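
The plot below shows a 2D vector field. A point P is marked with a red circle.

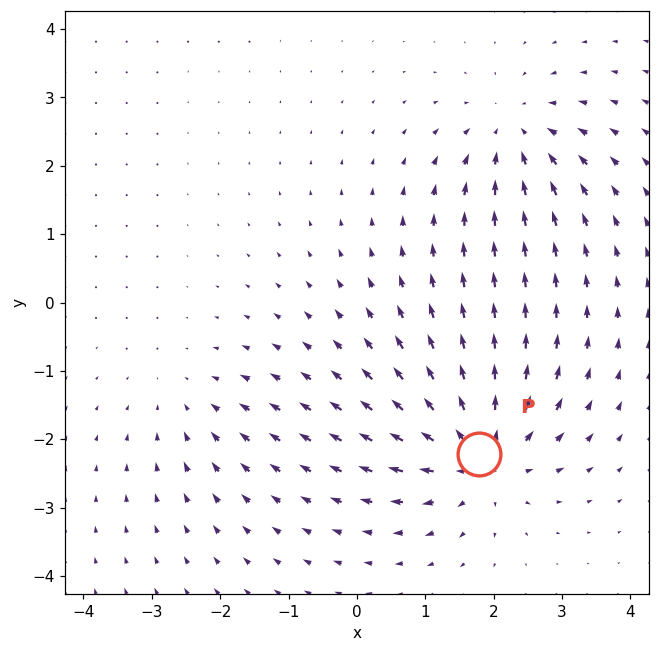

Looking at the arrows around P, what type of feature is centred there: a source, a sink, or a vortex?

At P (1.8, -2.2) the arrows spread outward. Divergence about +6, curl ≈0 — positive divergence with near-zero curl is a source.

source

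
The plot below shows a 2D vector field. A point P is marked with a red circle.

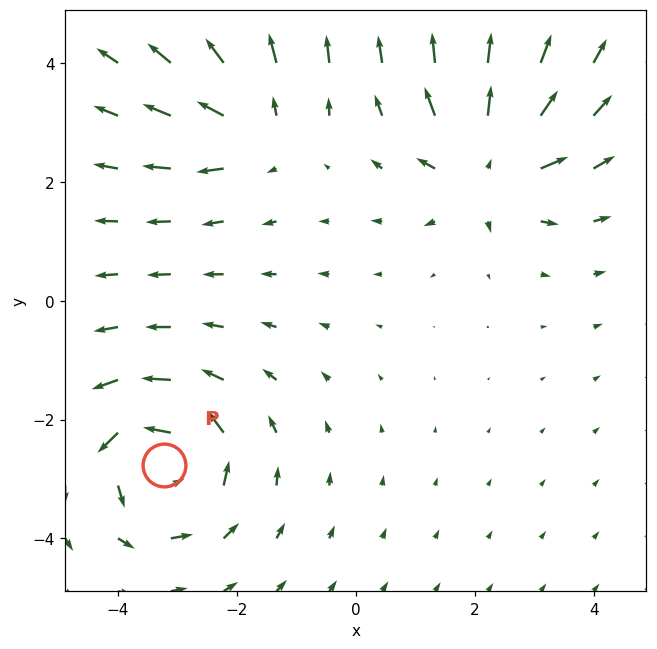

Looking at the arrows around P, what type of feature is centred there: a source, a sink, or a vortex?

vortex

At P (-3.2, -2.8) the arrows circulate counterclockwise. Divergence ≈0, curl about +5 — near-zero divergence with nonzero curl is a vortex.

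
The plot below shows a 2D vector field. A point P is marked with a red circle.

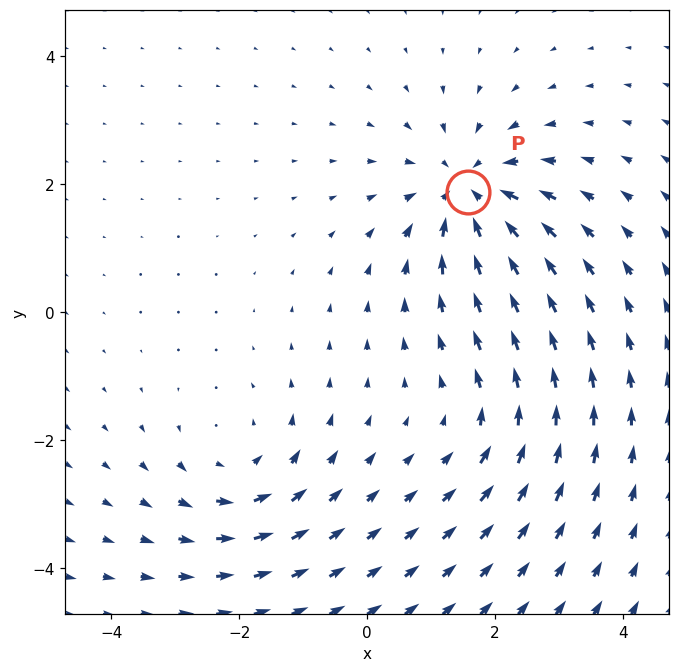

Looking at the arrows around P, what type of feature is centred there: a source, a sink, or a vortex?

At P (1.6, 1.9) the arrows converge inward. Divergence about -5, curl ≈0 — negative divergence with near-zero curl is a sink.

sink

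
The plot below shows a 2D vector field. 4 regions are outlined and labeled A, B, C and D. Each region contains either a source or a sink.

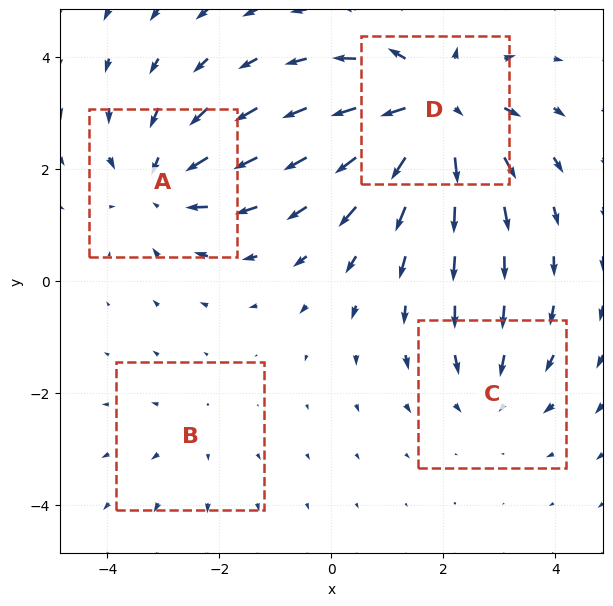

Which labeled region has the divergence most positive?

D

Divergence at each region's feature centre — A: about -4, B: about +2, C: about -3, D: about +7. Region D is most positive.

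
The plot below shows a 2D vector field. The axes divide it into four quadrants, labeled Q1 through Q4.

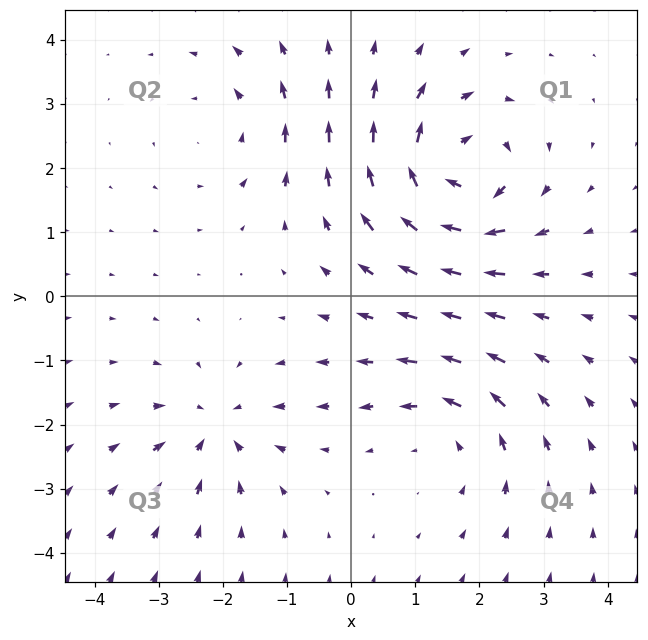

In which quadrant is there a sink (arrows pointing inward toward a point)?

The sink sits at approximately (-2.1, -2.1), which lies in quadrant Q3. The divergence there is about -4, negative as expected for a sink.

Q3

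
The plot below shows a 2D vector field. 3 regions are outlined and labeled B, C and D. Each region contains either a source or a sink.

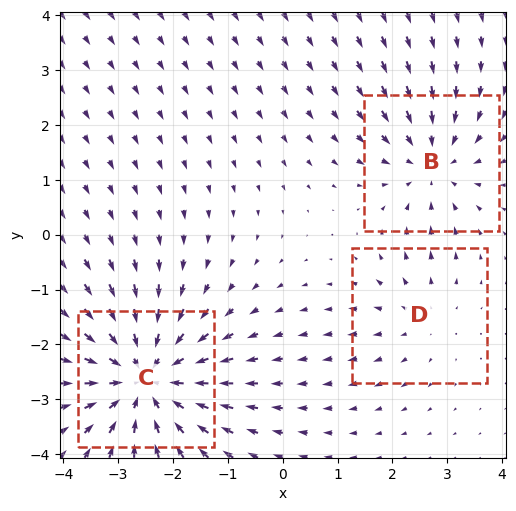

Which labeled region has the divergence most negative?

C

Divergence at each region's feature centre — B: about -3, C: about -5, D: about +2. Region C is most negative.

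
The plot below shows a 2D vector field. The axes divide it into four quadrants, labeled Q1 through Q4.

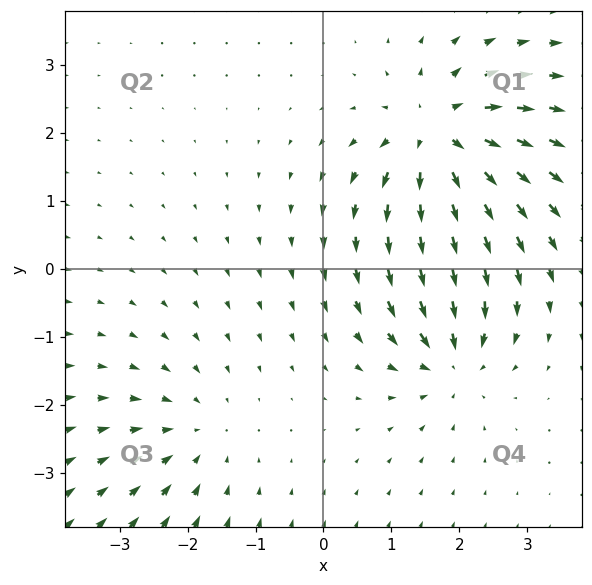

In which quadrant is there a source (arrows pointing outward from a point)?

The source sits at approximately (1.7, 2.0), which lies in quadrant Q1. The divergence there is about +6, positive as expected for a source.

Q1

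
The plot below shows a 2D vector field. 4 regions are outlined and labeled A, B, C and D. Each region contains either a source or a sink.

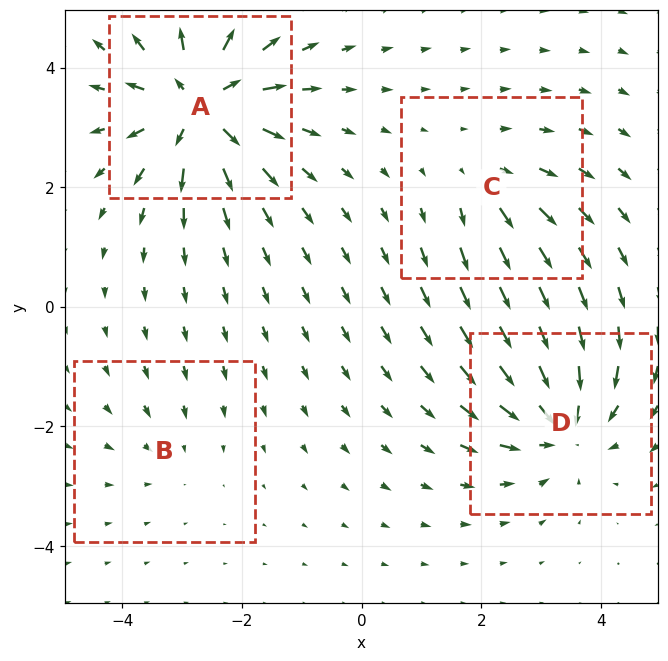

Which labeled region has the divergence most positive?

Divergence at each region's feature centre — A: about +8, B: about -2, C: about +4, D: about -6. Region A is most positive.

A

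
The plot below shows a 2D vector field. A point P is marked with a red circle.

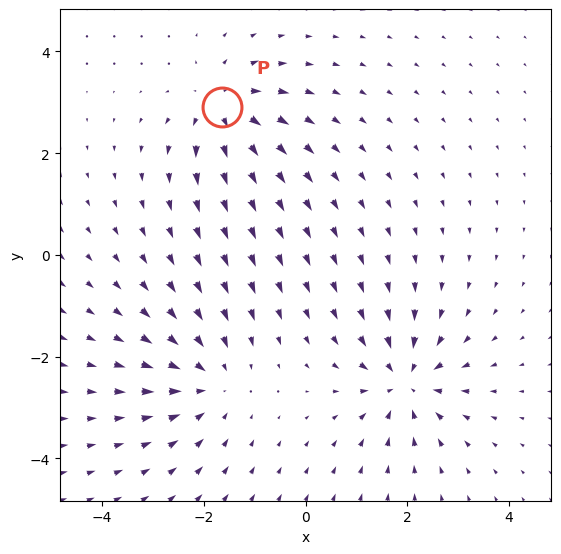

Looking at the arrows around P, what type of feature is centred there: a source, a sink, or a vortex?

source

At P (-1.6, 2.9) the arrows spread outward. Divergence about +5, curl ≈0 — positive divergence with near-zero curl is a source.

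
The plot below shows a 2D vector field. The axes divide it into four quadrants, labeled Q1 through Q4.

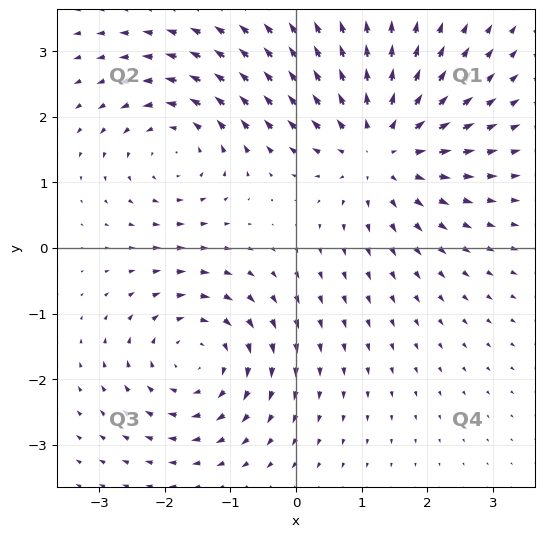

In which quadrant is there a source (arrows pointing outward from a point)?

The source sits at approximately (1.3, 1.5), which lies in quadrant Q1. The divergence there is about +4, positive as expected for a source.

Q1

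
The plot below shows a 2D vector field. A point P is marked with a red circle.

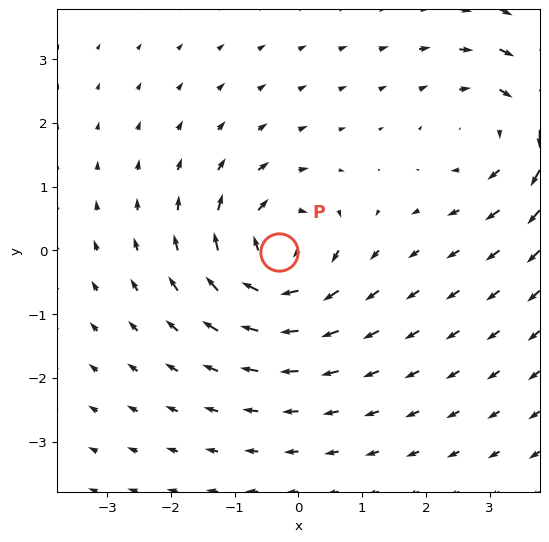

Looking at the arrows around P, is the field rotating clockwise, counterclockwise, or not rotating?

Near P at (-0.3, -0.0) the arrows circulate clockwise. The curl (z-component) there is about -7; negative curl means clockwise rotation.

clockwise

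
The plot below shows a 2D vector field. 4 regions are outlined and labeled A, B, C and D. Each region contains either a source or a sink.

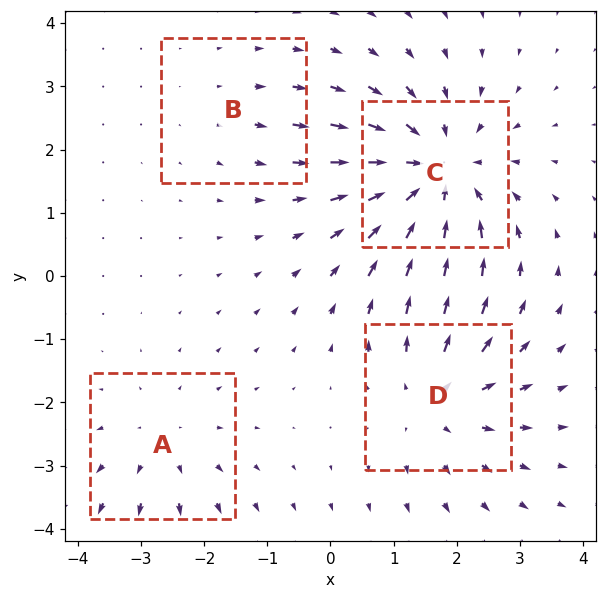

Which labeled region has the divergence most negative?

Divergence at each region's feature centre — A: about +3, B: about +2, C: about -6, D: about +4. Region C is most negative.

C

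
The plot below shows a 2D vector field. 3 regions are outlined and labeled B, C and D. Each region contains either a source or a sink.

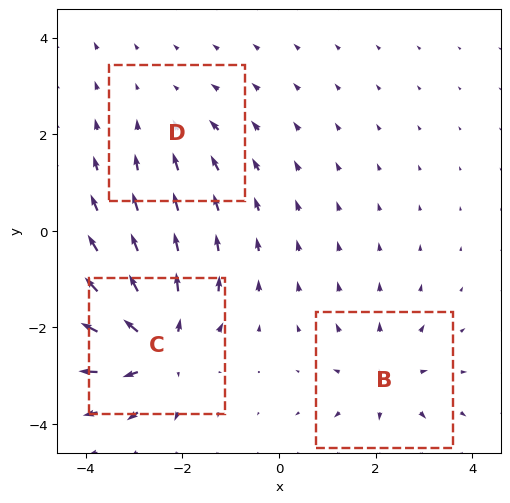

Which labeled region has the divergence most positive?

Divergence at each region's feature centre — B: about +3, C: about +5, D: about -2. Region C is most positive.

C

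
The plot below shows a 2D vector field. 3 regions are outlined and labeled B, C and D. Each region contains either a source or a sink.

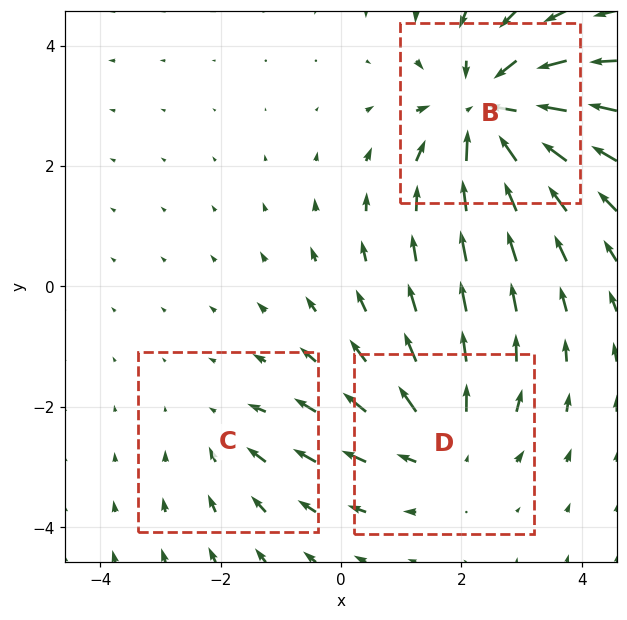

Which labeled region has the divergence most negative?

Divergence at each region's feature centre — B: about -5, C: about -2, D: about +3. Region B is most negative.

B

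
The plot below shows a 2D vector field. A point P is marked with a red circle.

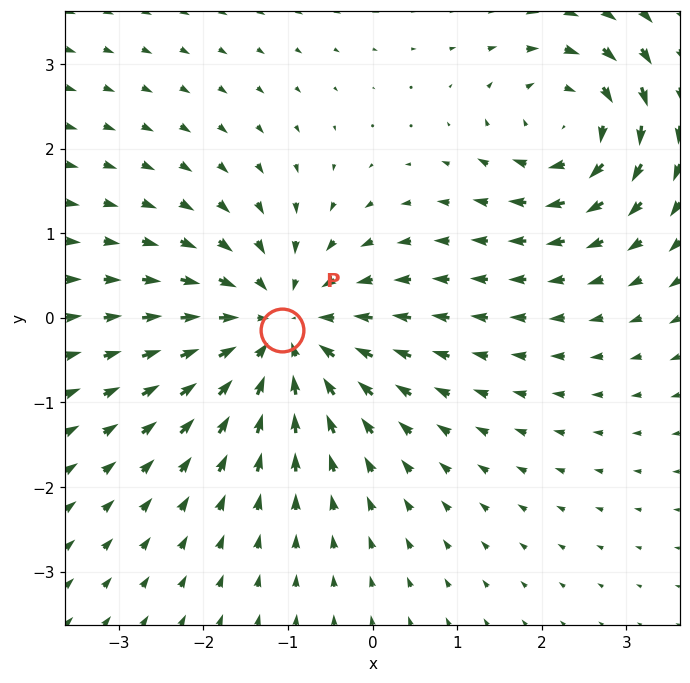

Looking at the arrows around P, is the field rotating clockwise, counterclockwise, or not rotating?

not rotating

Near P at (-1.1, -0.1) the arrows show no circulation. The curl there is ≈0.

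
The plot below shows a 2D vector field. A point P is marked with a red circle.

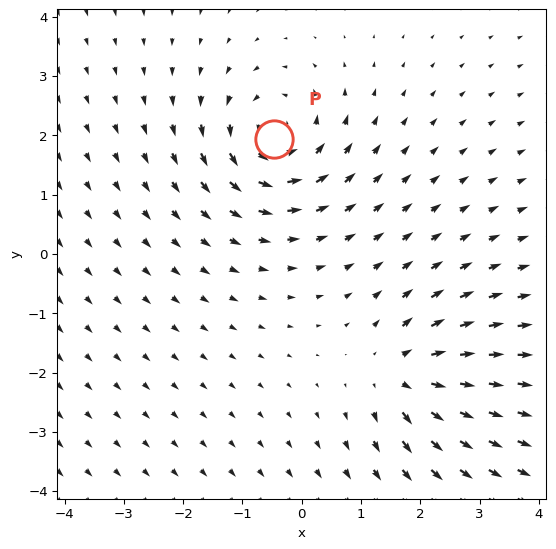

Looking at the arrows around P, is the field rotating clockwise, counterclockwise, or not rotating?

Near P at (-0.5, 1.9) the arrows circulate counterclockwise. The curl (z-component) there is about +4; positive curl means counterclockwise rotation.

counterclockwise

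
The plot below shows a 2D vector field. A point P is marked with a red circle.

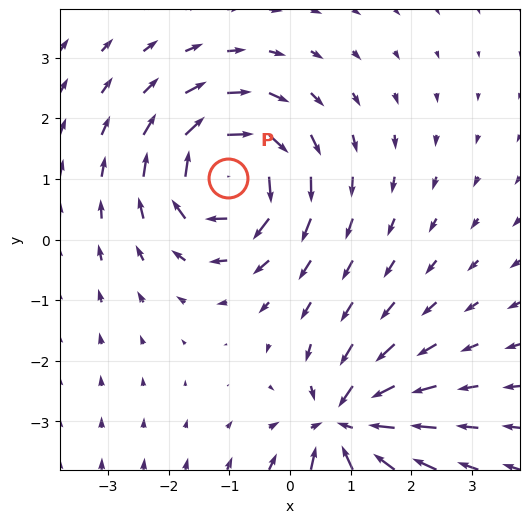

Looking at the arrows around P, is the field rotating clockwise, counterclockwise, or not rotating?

Near P at (-1.0, 1.0) the arrows circulate clockwise. The curl (z-component) there is about -6; negative curl means clockwise rotation.

clockwise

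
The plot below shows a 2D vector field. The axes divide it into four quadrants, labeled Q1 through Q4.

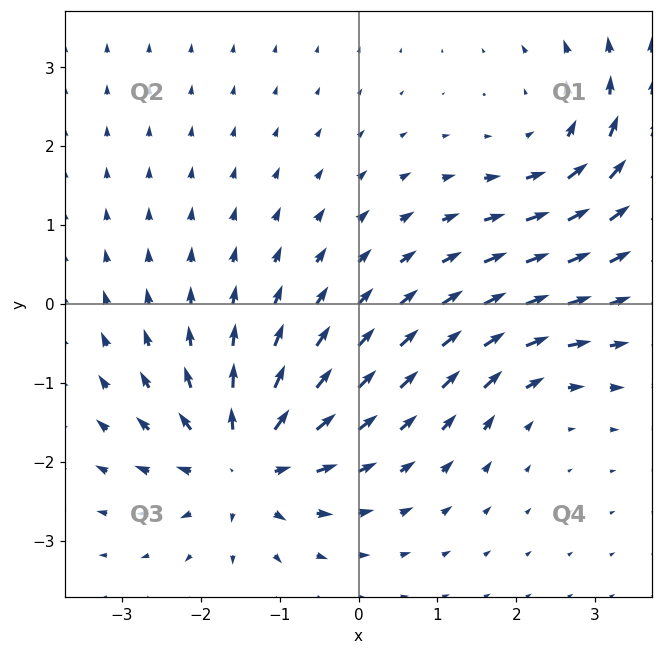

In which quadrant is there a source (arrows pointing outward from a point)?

The source sits at approximately (-1.4, -2.0), which lies in quadrant Q3. The divergence there is about +7, positive as expected for a source.

Q3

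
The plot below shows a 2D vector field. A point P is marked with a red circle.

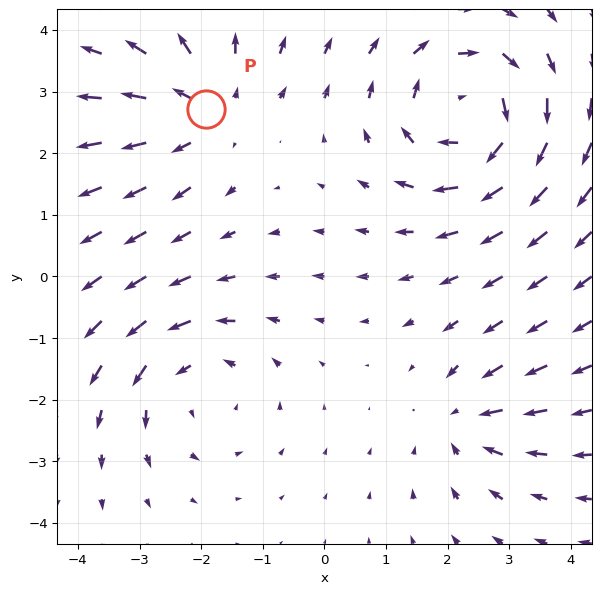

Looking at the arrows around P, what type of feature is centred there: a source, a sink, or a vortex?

At P (-1.9, 2.7) the arrows spread outward. Divergence about +3, curl ≈0 — positive divergence with near-zero curl is a source.

source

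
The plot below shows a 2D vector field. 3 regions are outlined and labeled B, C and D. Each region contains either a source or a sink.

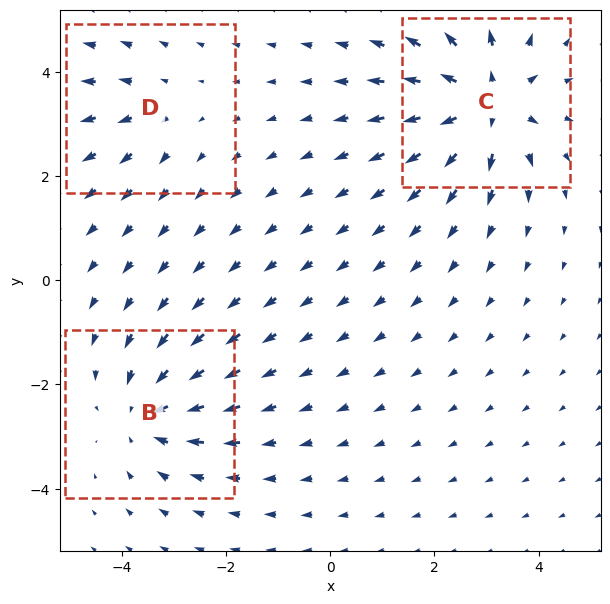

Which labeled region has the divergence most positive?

Divergence at each region's feature centre — B: about -3, C: about +5, D: about +2. Region C is most positive.

C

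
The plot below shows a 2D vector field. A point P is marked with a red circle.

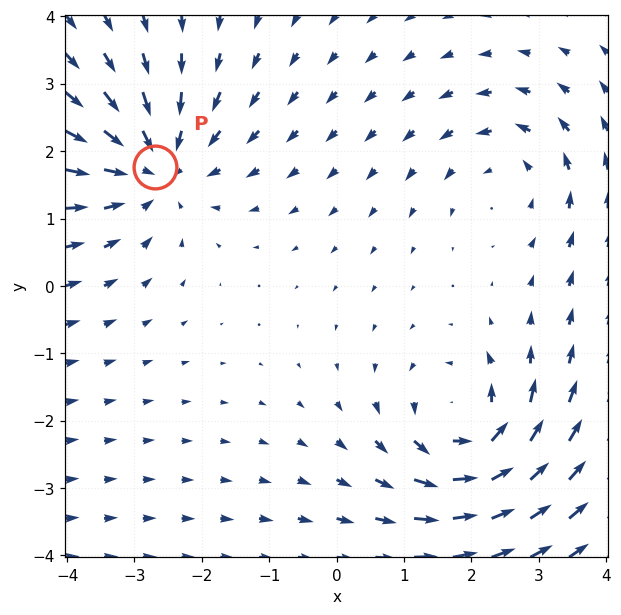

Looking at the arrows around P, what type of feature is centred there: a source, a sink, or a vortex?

At P (-2.7, 1.8) the arrows converge inward. Divergence about -4, curl ≈0 — negative divergence with near-zero curl is a sink.

sink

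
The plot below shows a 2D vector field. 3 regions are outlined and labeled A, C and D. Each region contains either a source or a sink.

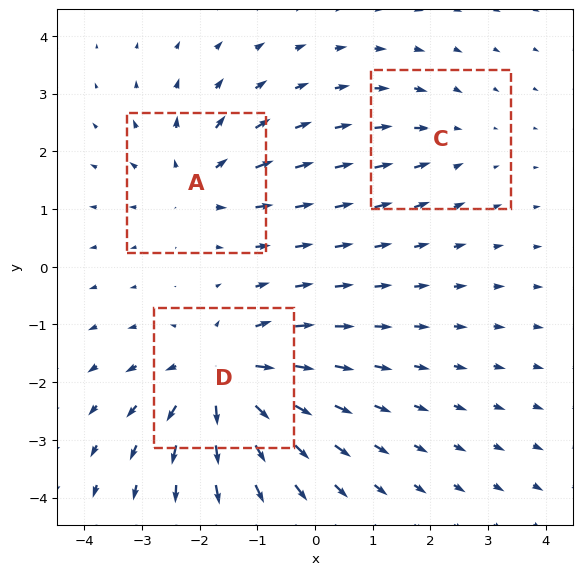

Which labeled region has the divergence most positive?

D

Divergence at each region's feature centre — A: about +3, C: about -2, D: about +5. Region D is most positive.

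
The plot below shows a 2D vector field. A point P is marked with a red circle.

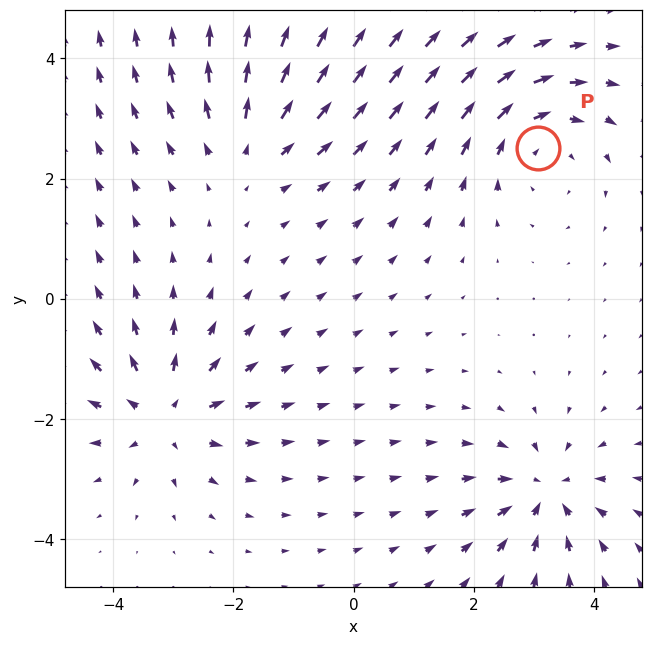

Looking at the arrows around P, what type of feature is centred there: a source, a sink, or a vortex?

At P (3.1, 2.5) the arrows circulate clockwise. Divergence ≈0, curl about -4 — near-zero divergence with nonzero curl is a vortex.

vortex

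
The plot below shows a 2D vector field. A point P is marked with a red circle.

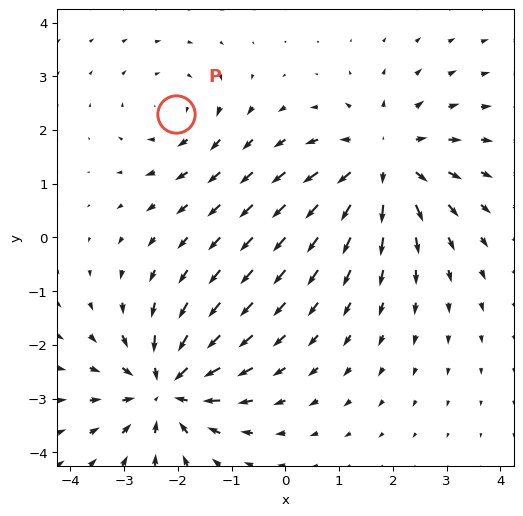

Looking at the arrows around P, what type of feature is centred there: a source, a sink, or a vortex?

vortex

At P (-2.0, 2.3) the arrows circulate clockwise. Divergence ≈0, curl about -3 — near-zero divergence with nonzero curl is a vortex.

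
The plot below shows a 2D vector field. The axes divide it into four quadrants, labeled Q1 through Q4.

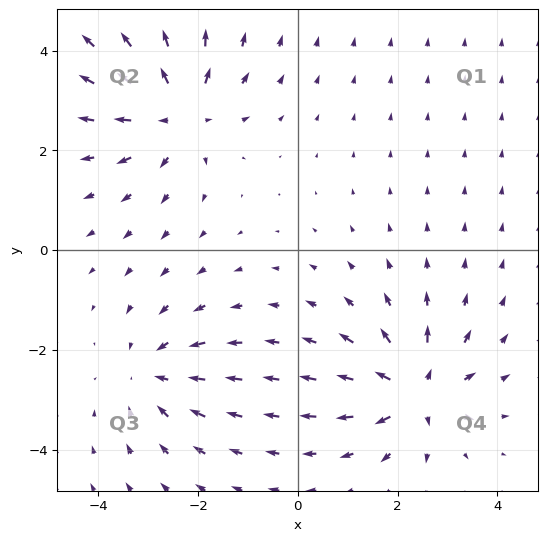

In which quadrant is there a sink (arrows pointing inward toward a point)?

Q3

The sink sits at approximately (-2.9, -2.5), which lies in quadrant Q3. The divergence there is about -4, negative as expected for a sink.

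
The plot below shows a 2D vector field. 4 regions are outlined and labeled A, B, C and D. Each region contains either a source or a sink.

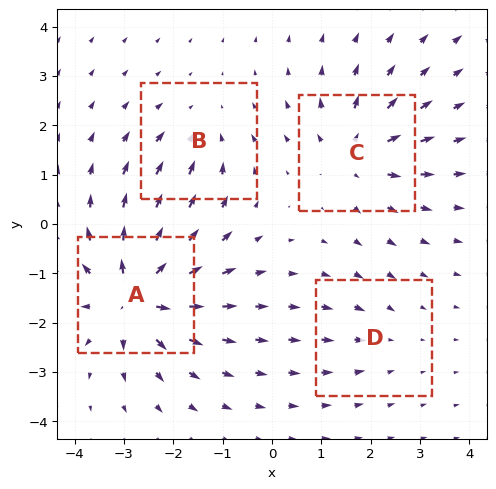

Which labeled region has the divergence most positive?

Divergence at each region's feature centre — A: about +8, B: about -3, C: about +5, D: about -2. Region A is most positive.

A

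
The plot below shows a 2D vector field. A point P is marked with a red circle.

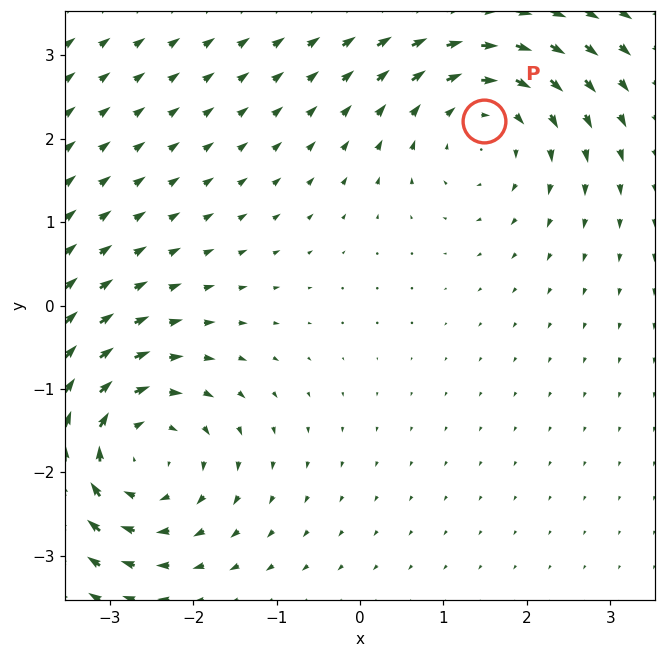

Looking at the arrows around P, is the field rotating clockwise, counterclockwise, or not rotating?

clockwise

Near P at (1.5, 2.2) the arrows circulate clockwise. The curl (z-component) there is about -4; negative curl means clockwise rotation.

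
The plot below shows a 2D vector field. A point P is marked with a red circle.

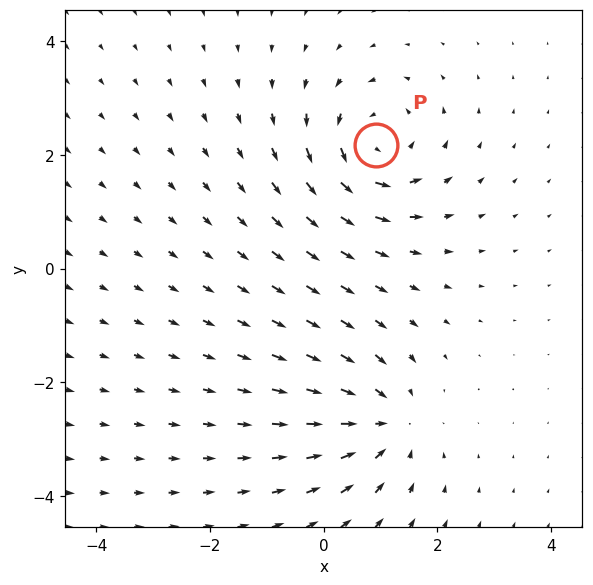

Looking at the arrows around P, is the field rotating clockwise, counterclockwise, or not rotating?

Near P at (0.9, 2.2) the arrows circulate counterclockwise. The curl (z-component) there is about +4; positive curl means counterclockwise rotation.

counterclockwise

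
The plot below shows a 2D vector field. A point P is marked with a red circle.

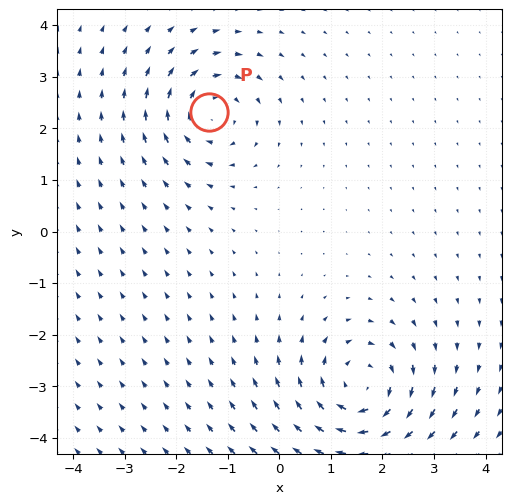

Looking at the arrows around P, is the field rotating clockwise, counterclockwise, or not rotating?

clockwise

Near P at (-1.4, 2.3) the arrows circulate clockwise. The curl (z-component) there is about -4; negative curl means clockwise rotation.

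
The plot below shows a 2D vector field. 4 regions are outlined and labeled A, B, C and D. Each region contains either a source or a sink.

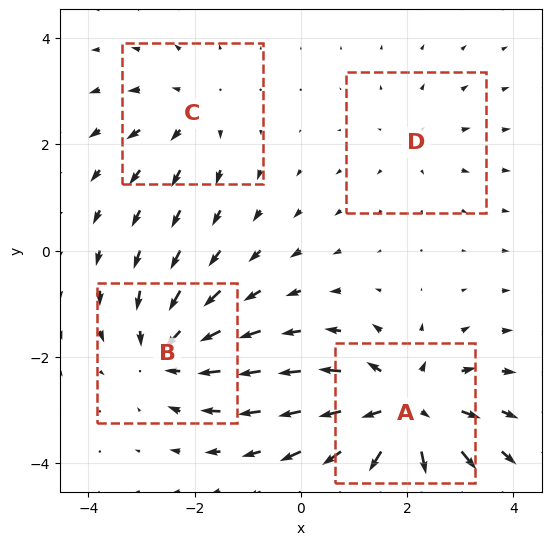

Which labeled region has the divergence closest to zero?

D

Divergence at each region's feature centre — A: about +6, B: about -4, C: about +3, D: about +2. Region D is closest to zero.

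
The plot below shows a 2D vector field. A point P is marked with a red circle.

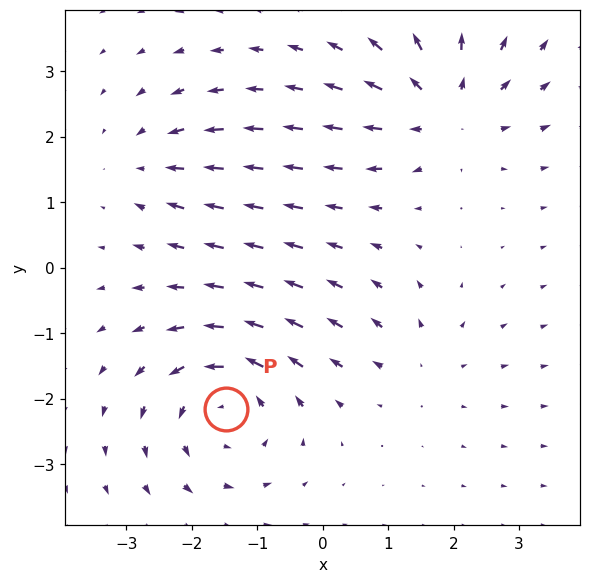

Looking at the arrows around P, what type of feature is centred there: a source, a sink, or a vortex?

At P (-1.5, -2.2) the arrows circulate counterclockwise. Divergence ≈0, curl about +5 — near-zero divergence with nonzero curl is a vortex.

vortex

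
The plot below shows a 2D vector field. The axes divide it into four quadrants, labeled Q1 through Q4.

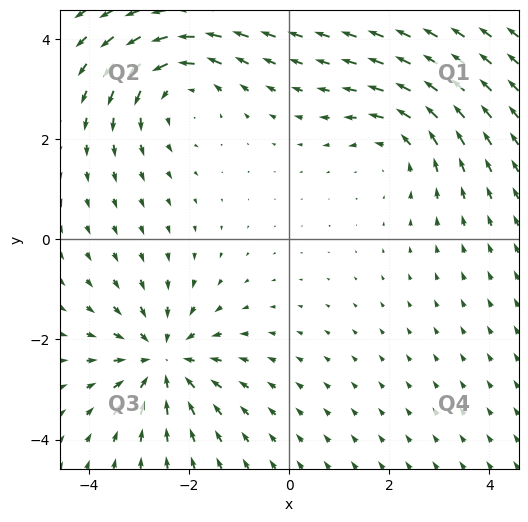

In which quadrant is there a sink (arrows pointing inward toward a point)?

The sink sits at approximately (-2.5, -2.4), which lies in quadrant Q3. The divergence there is about -4, negative as expected for a sink.

Q3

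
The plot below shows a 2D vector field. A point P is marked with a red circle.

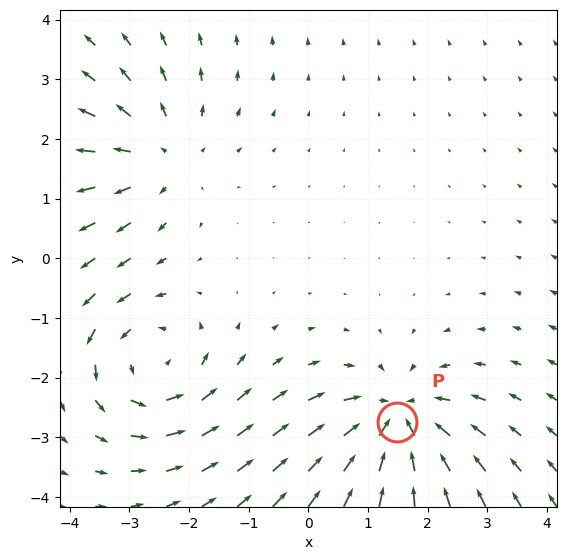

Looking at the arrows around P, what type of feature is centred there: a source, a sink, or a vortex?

sink

At P (1.5, -2.7) the arrows converge inward. Divergence about -5, curl ≈0 — negative divergence with near-zero curl is a sink.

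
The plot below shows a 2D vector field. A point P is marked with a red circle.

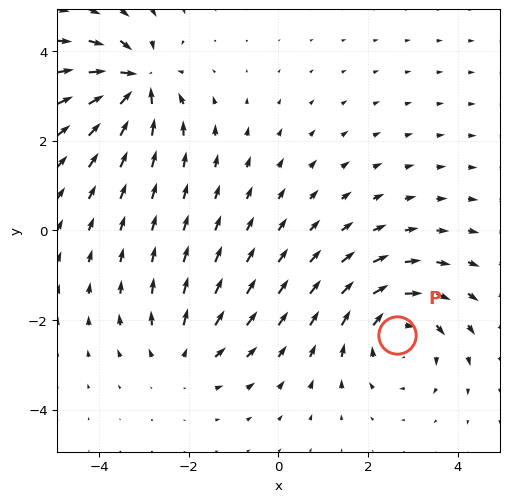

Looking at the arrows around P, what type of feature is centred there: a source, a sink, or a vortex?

vortex

At P (2.6, -2.3) the arrows circulate clockwise. Divergence ≈0, curl about -4 — near-zero divergence with nonzero curl is a vortex.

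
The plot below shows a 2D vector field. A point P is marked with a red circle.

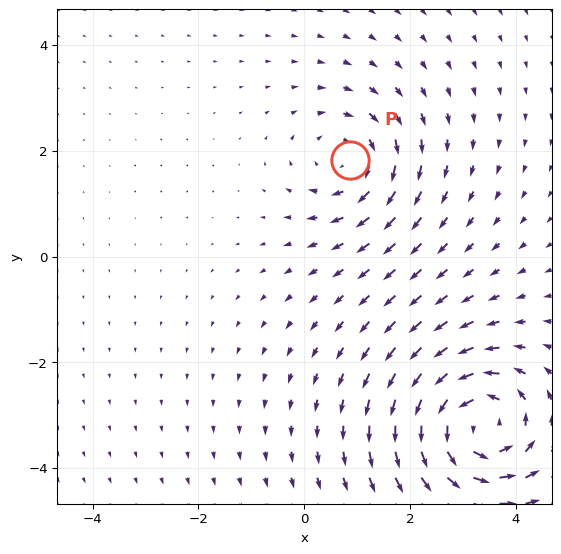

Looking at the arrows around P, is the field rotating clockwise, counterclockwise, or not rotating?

Near P at (0.9, 1.8) the arrows circulate clockwise. The curl (z-component) there is about -3; negative curl means clockwise rotation.

clockwise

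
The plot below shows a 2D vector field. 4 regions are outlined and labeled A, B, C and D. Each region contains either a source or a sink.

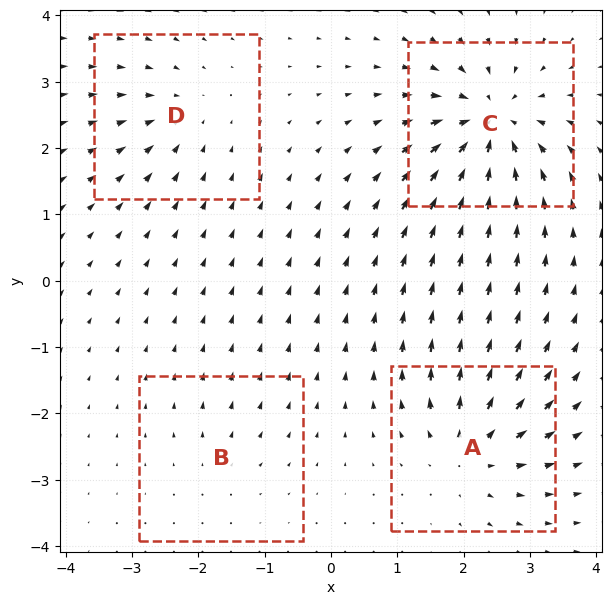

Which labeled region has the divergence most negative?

C

Divergence at each region's feature centre — A: about +7, B: about +2, C: about -9, D: about -4. Region C is most negative.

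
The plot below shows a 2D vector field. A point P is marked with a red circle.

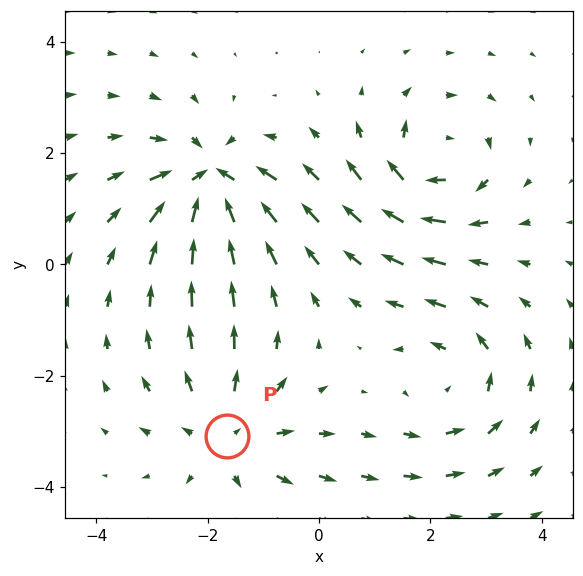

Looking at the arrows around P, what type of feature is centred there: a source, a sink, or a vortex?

source

At P (-1.7, -3.1) the arrows spread outward. Divergence about +3, curl ≈0 — positive divergence with near-zero curl is a source.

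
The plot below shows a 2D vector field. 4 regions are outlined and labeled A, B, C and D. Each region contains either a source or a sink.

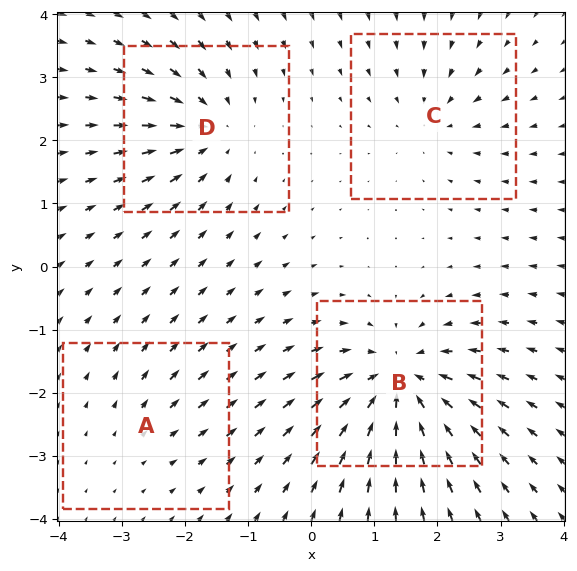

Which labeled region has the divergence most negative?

B

Divergence at each region's feature centre — A: about +2, B: about -8, C: about -4, D: about -5. Region B is most negative.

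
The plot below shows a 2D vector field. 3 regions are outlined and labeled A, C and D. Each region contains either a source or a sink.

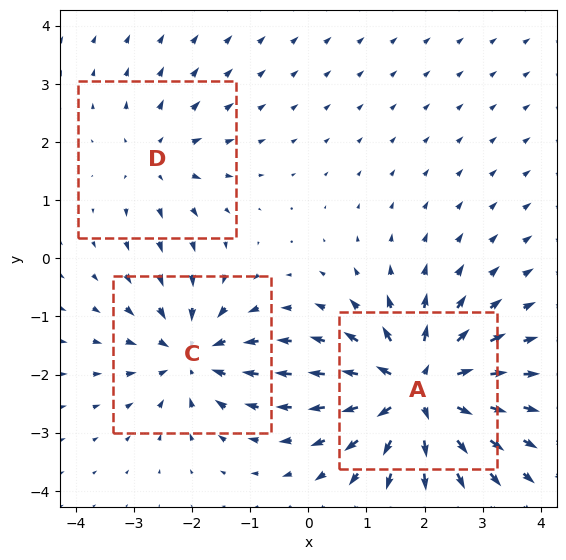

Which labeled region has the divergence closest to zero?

Divergence at each region's feature centre — A: about +6, C: about -4, D: about +2. Region D is closest to zero.

D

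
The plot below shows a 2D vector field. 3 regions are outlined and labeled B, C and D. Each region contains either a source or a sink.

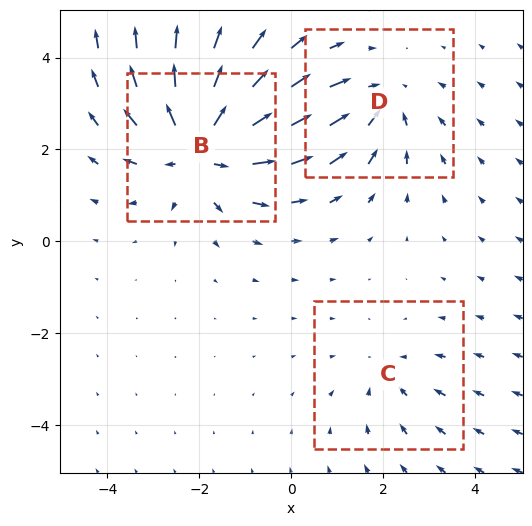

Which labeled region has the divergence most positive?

B

Divergence at each region's feature centre — B: about +5, C: about -2, D: about -3. Region B is most positive.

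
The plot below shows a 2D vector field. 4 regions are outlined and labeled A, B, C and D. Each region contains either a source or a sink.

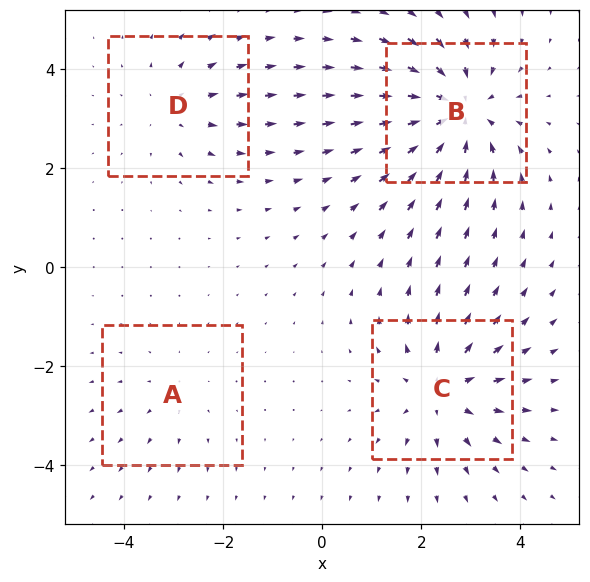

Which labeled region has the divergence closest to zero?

A

Divergence at each region's feature centre — A: about +2, B: about -6, C: about +5, D: about +3. Region A is closest to zero.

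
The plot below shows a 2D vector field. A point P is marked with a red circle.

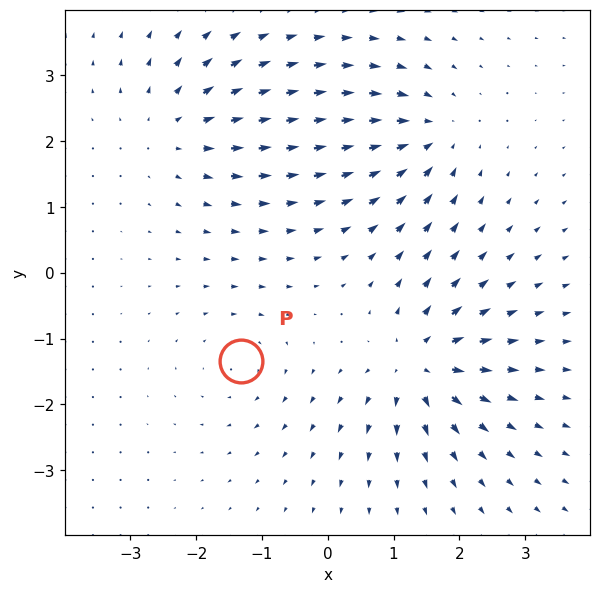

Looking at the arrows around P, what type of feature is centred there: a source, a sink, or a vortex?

At P (-1.3, -1.3) the arrows circulate clockwise. Divergence ≈0, curl about -2 — near-zero divergence with nonzero curl is a vortex.

vortex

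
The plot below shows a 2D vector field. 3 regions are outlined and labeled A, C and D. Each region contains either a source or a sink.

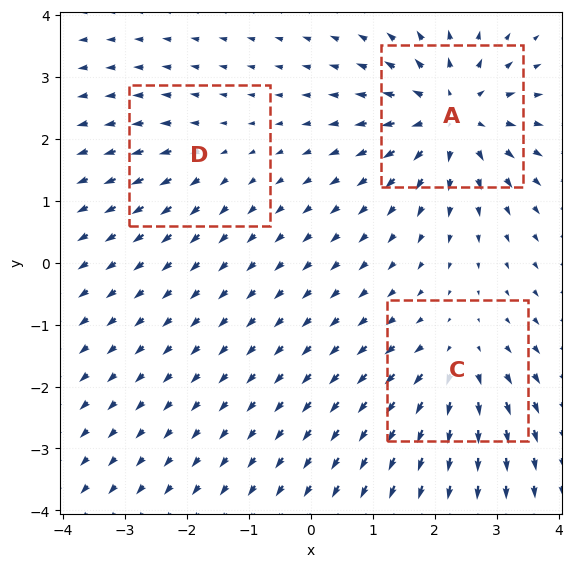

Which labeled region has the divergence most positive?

A

Divergence at each region's feature centre — A: about +6, C: about +4, D: about +2. Region A is most positive.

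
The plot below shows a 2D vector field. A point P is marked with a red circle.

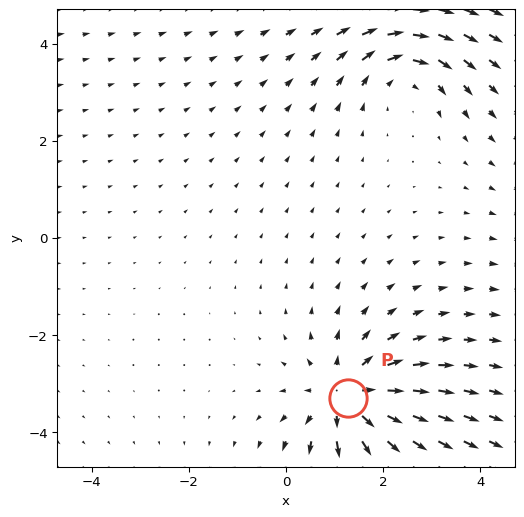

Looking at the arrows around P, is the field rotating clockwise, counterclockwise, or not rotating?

not rotating

Near P at (1.3, -3.3) the arrows show no circulation. The curl there is ≈0.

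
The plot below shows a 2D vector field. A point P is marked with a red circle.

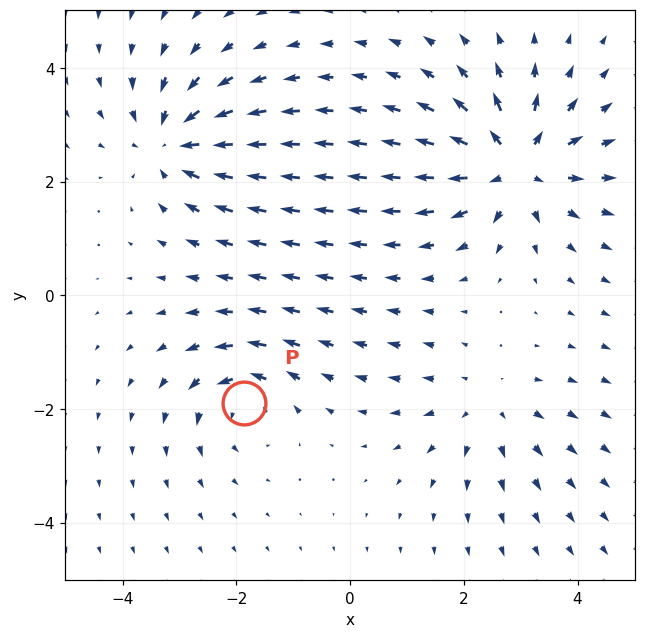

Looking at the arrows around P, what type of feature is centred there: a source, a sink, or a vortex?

At P (-1.9, -1.9) the arrows circulate counterclockwise. Divergence ≈0, curl about +4 — near-zero divergence with nonzero curl is a vortex.

vortex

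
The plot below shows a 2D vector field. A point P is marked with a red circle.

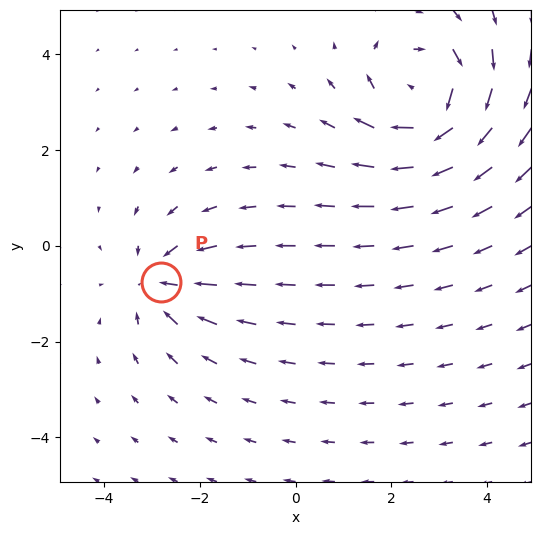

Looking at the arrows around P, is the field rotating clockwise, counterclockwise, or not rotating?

not rotating

Near P at (-2.8, -0.8) the arrows show no circulation. The curl there is ≈0.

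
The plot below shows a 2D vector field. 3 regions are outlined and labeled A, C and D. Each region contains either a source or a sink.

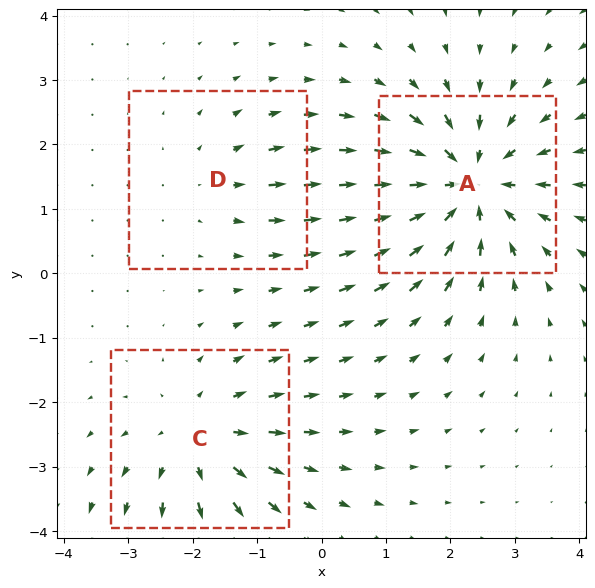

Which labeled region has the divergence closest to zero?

Divergence at each region's feature centre — A: about -5, C: about +3, D: about +2. Region D is closest to zero.

D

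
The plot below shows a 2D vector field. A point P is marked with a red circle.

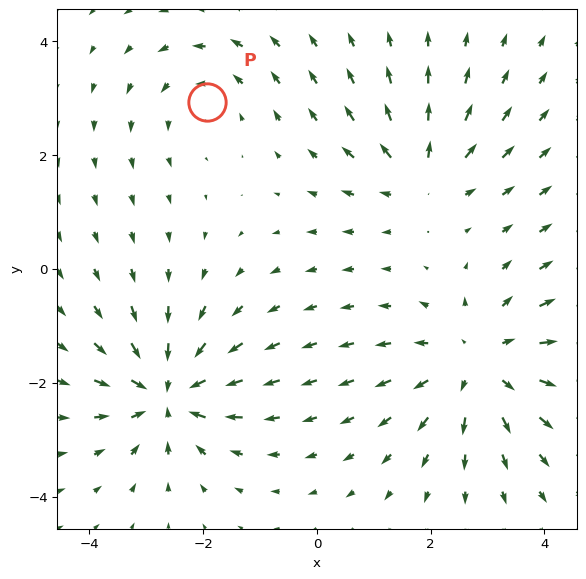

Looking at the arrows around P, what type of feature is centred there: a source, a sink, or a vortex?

At P (-1.9, 2.9) the arrows circulate counterclockwise. Divergence ≈0, curl about +2 — near-zero divergence with nonzero curl is a vortex.

vortex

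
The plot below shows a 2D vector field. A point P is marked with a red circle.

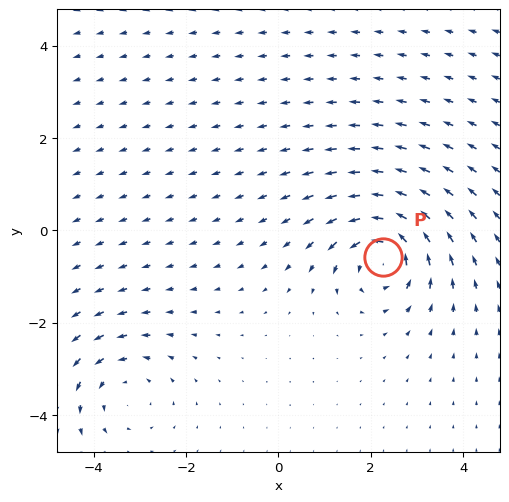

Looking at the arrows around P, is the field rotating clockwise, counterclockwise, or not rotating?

Near P at (2.3, -0.6) the arrows circulate counterclockwise. The curl (z-component) there is about +6; positive curl means counterclockwise rotation.

counterclockwise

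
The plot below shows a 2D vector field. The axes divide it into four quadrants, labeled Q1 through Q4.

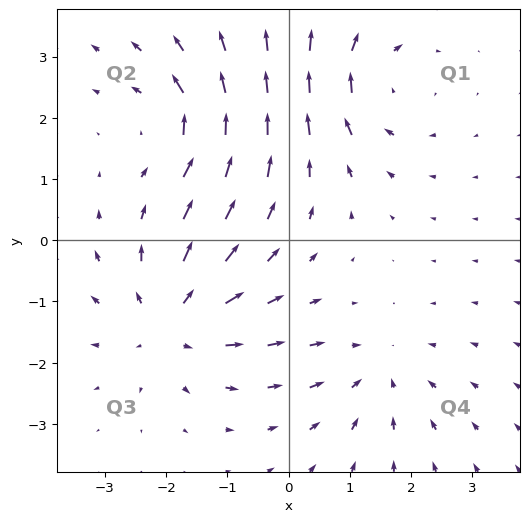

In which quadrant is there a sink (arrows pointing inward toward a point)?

Q4

The sink sits at approximately (1.4, -2.1), which lies in quadrant Q4. The divergence there is about -3, negative as expected for a sink.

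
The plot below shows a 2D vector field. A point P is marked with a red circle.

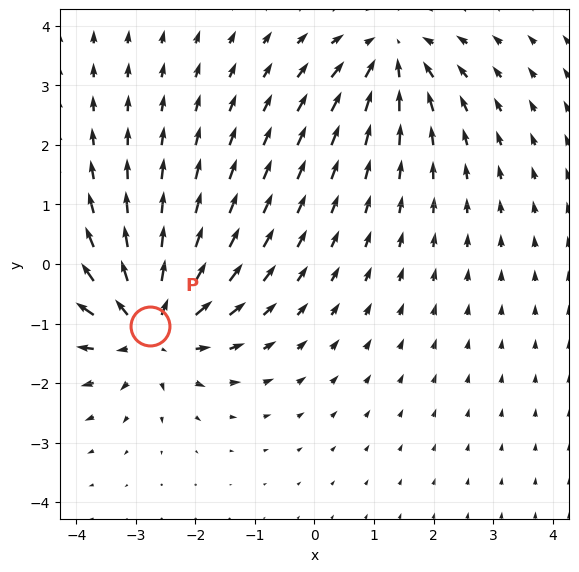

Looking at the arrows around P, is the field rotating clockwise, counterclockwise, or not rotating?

not rotating

Near P at (-2.8, -1.0) the arrows show no circulation. The curl there is ≈0.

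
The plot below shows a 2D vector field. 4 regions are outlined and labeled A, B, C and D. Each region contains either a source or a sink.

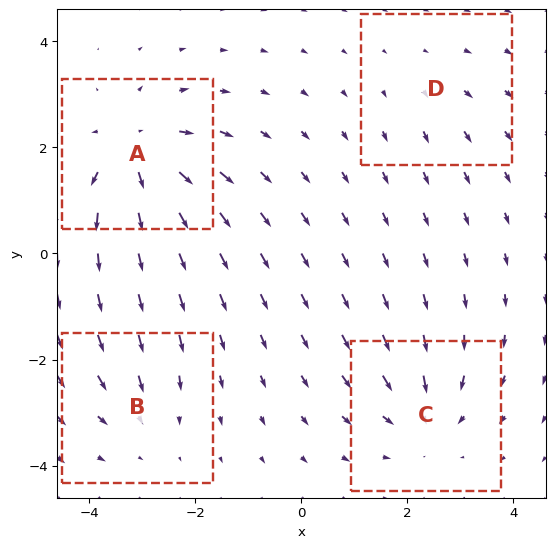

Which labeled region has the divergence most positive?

A

Divergence at each region's feature centre — A: about +6, B: about -3, C: about -5, D: about +2. Region A is most positive.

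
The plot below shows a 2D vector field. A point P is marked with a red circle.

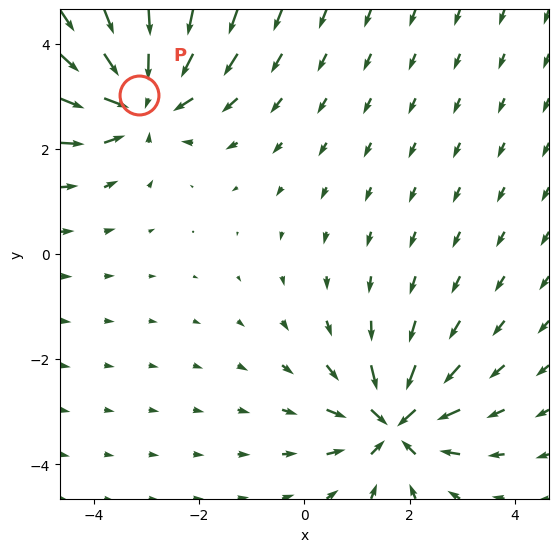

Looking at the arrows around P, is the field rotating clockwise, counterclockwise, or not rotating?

not rotating

Near P at (-3.1, 3.0) the arrows show no circulation. The curl there is ≈0.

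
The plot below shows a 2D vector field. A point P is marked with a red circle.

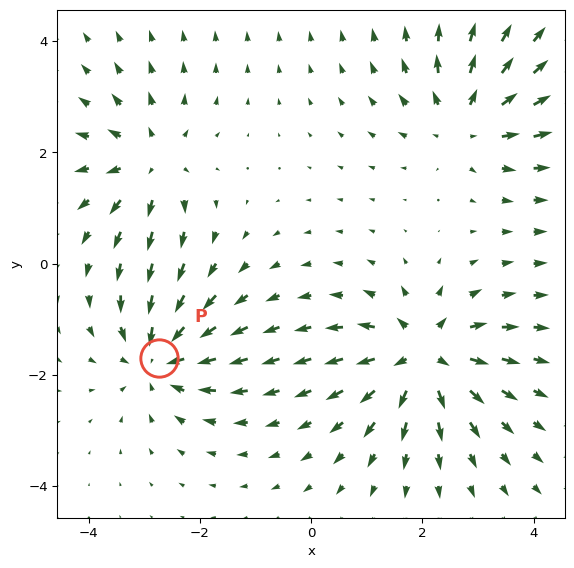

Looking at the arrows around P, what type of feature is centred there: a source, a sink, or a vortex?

sink

At P (-2.7, -1.7) the arrows converge inward. Divergence about -5, curl ≈0 — negative divergence with near-zero curl is a sink.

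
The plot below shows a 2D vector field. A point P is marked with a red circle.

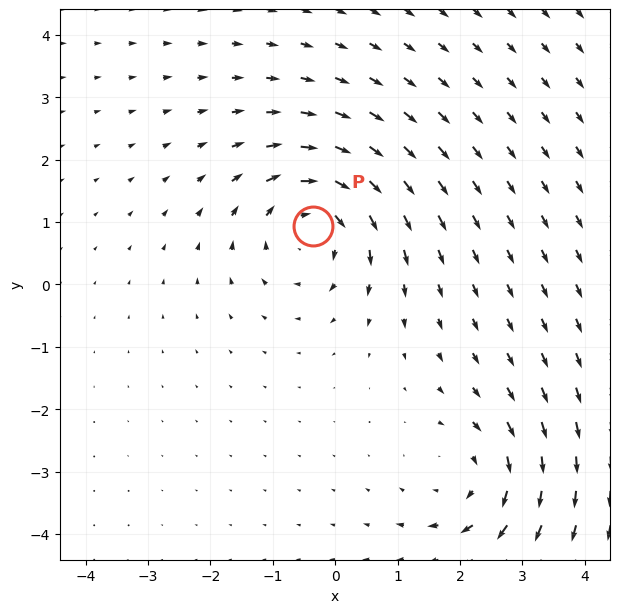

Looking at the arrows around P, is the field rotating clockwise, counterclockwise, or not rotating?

Near P at (-0.4, 0.9) the arrows circulate clockwise. The curl (z-component) there is about -5; negative curl means clockwise rotation.

clockwise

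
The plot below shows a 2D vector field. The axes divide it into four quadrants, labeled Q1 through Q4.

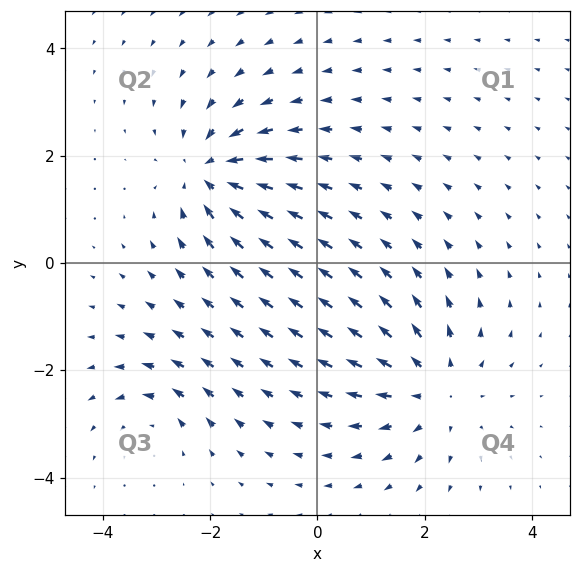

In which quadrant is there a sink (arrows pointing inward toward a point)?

Q2

The sink sits at approximately (-2.0, 1.7), which lies in quadrant Q2. The divergence there is about -5, negative as expected for a sink.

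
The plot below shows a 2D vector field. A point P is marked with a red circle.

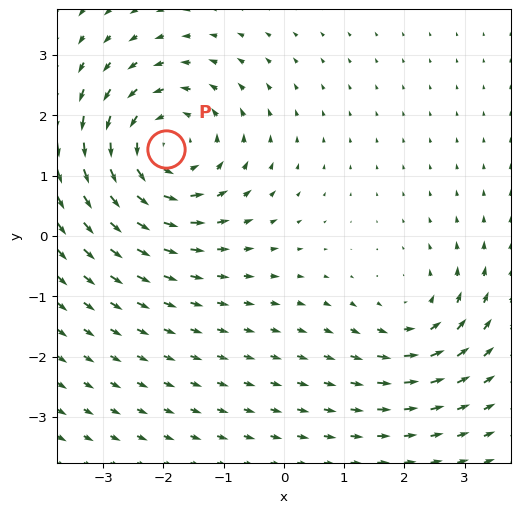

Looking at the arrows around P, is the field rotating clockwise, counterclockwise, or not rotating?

counterclockwise

Near P at (-1.9, 1.4) the arrows circulate counterclockwise. The curl (z-component) there is about +4; positive curl means counterclockwise rotation.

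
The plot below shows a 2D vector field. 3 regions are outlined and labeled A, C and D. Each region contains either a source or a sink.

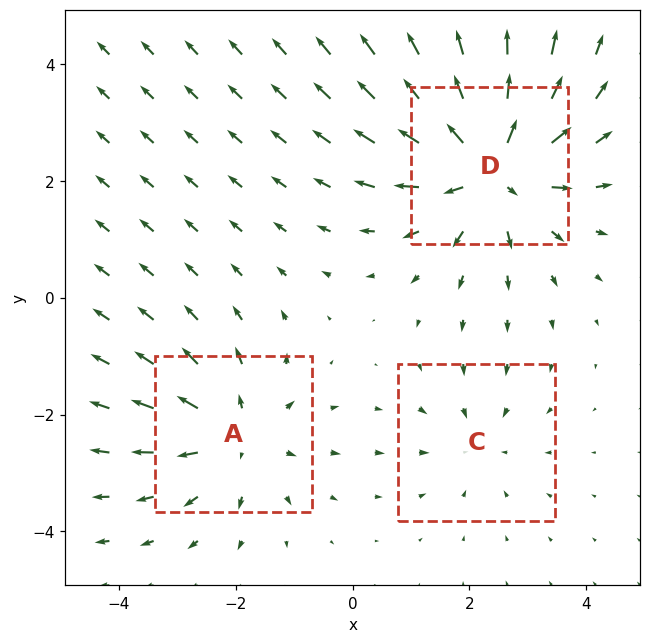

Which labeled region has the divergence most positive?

D

Divergence at each region's feature centre — A: about +3, C: about -2, D: about +5. Region D is most positive.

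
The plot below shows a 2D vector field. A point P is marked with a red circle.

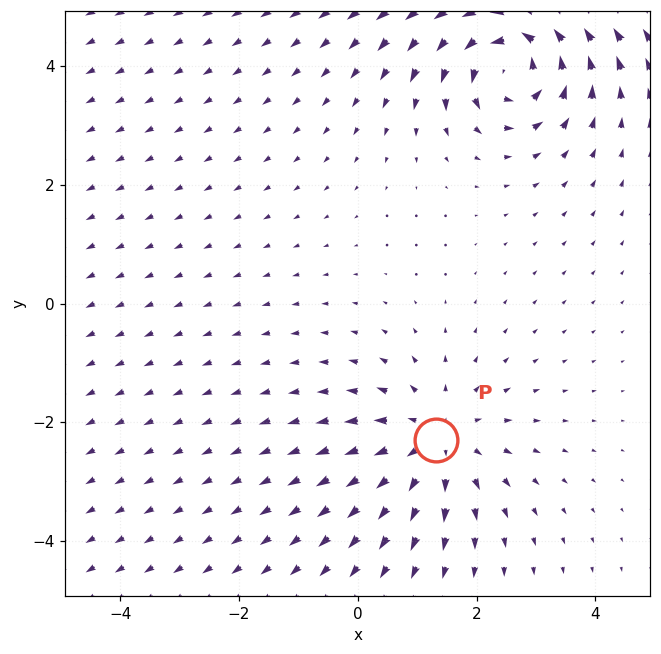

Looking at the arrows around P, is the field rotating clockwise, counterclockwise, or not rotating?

Near P at (1.3, -2.3) the arrows show no circulation. The curl there is ≈0.

not rotating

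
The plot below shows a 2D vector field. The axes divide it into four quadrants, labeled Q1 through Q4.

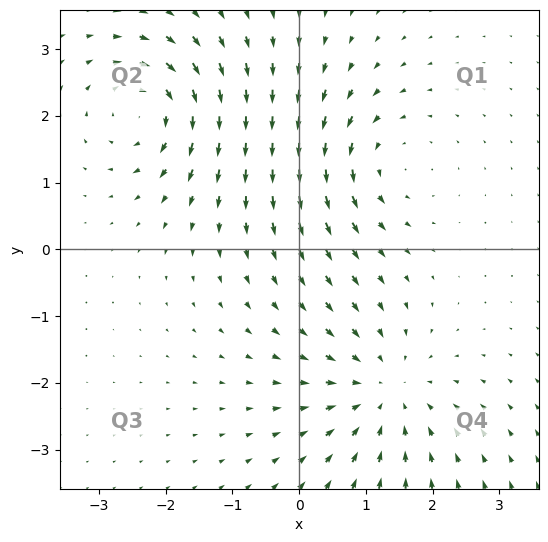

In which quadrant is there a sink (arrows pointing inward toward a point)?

The sink sits at approximately (1.3, -2.1), which lies in quadrant Q4. The divergence there is about -4, negative as expected for a sink.

Q4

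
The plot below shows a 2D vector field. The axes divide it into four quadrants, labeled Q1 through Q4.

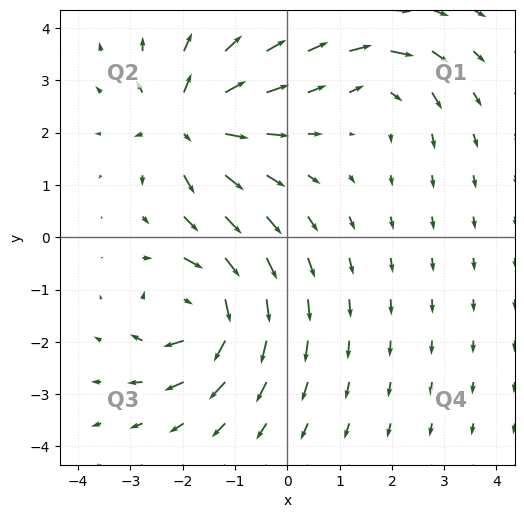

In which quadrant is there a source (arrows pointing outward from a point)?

The source sits at approximately (-1.9, 2.2), which lies in quadrant Q2. The divergence there is about +6, positive as expected for a source.

Q2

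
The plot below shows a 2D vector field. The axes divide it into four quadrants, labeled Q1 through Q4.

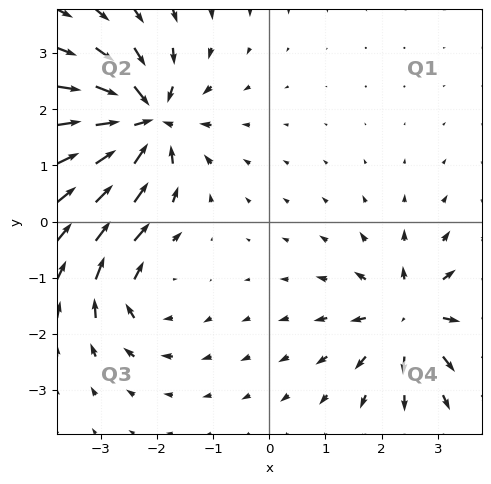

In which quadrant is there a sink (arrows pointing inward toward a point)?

Q2

The sink sits at approximately (-2.2, 1.8), which lies in quadrant Q2. The divergence there is about -7, negative as expected for a sink.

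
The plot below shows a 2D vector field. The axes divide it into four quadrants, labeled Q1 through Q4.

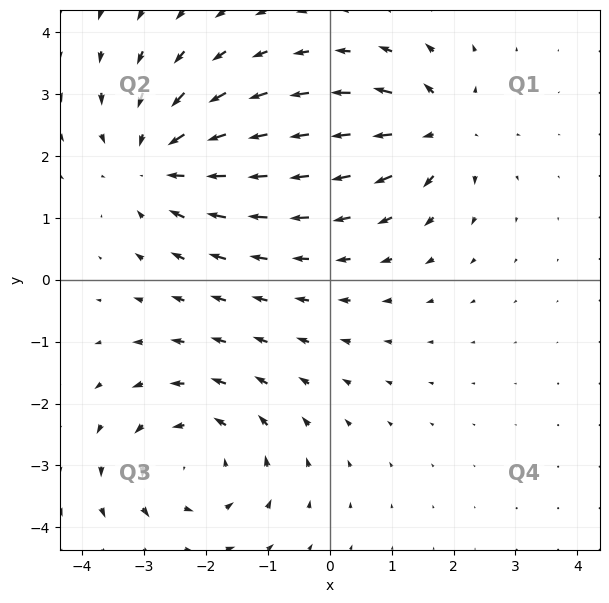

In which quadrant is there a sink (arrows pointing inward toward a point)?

Q2

The sink sits at approximately (-2.8, 1.9), which lies in quadrant Q2. The divergence there is about -4, negative as expected for a sink.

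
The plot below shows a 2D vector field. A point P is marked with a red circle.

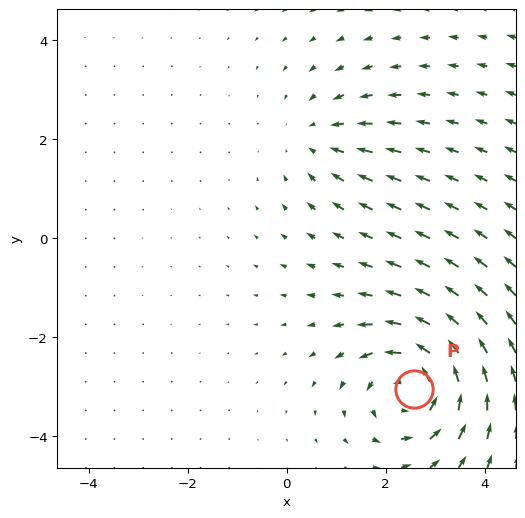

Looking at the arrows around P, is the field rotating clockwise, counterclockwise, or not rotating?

Near P at (2.6, -3.0) the arrows circulate counterclockwise. The curl (z-component) there is about +5; positive curl means counterclockwise rotation.

counterclockwise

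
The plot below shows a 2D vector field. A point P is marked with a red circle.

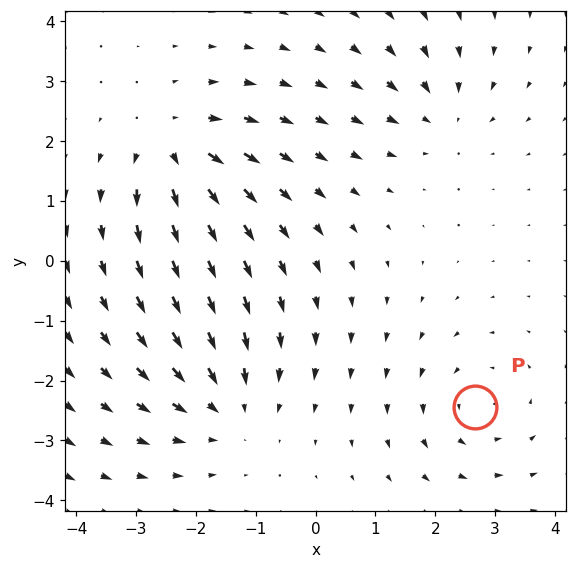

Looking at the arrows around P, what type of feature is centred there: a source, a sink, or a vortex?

vortex

At P (2.7, -2.4) the arrows circulate counterclockwise. Divergence ≈0, curl about +3 — near-zero divergence with nonzero curl is a vortex.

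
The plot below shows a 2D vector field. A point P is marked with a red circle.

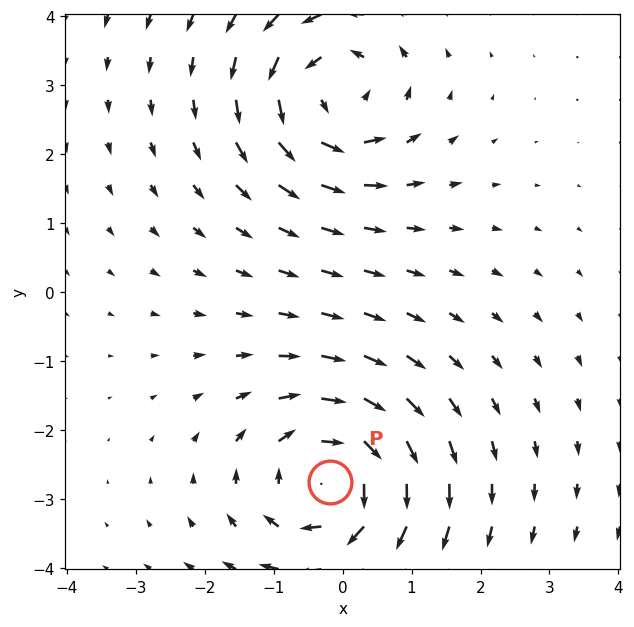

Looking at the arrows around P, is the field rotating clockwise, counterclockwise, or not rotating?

Near P at (-0.2, -2.8) the arrows circulate clockwise. The curl (z-component) there is about -3; negative curl means clockwise rotation.

clockwise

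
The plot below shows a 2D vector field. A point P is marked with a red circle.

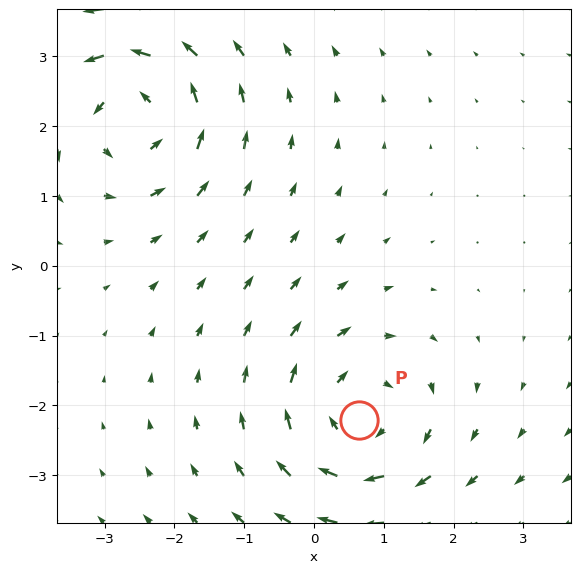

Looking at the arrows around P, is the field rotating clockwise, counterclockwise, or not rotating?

Near P at (0.6, -2.2) the arrows circulate clockwise. The curl (z-component) there is about -3; negative curl means clockwise rotation.

clockwise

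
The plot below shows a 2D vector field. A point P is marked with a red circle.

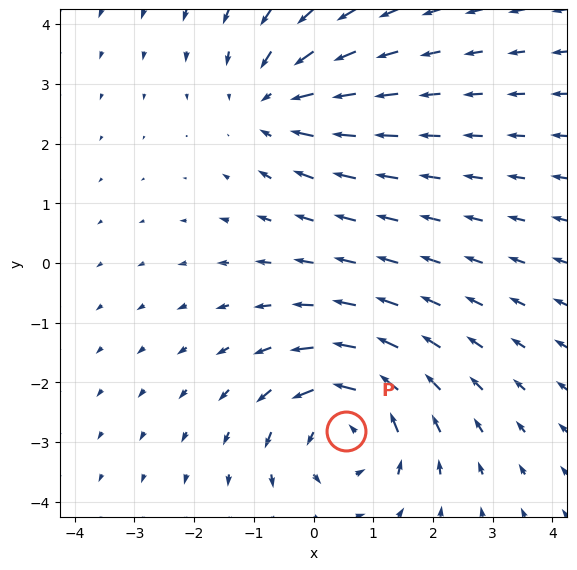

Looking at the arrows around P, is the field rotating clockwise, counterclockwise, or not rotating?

counterclockwise

Near P at (0.5, -2.8) the arrows circulate counterclockwise. The curl (z-component) there is about +5; positive curl means counterclockwise rotation.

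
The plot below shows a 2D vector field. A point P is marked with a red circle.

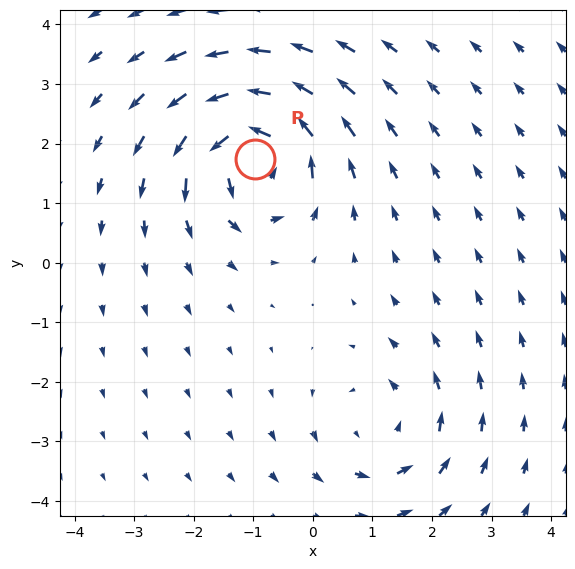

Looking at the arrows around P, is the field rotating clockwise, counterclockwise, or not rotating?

Near P at (-1.0, 1.7) the arrows circulate counterclockwise. The curl (z-component) there is about +7; positive curl means counterclockwise rotation.

counterclockwise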